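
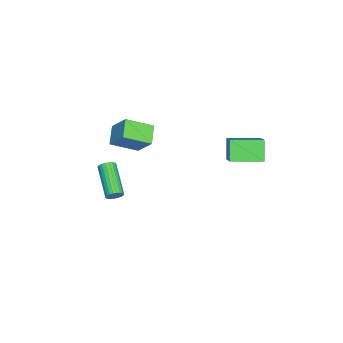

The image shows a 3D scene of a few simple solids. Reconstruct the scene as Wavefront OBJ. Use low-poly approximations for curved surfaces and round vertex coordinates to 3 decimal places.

v -3.829 1.692 2.231
v -2.276 2.219 3.478
v -4.399 3.596 2.138
v -2.847 4.123 3.385
v -2.953 1.897 1.055
v -1.401 2.424 2.302
v -3.524 3.801 0.962
v -1.971 4.328 2.209
v 3.631 -2.98 2.438
v 3.958 -3.169 2.81
v 2.255 -4.09 3.834
v 1.929 -3.9 3.462
v 3.907 -2.986 2.89
v 2.205 -3.906 3.915
v 3.814 -2.801 2.902
v 2.112 -3.722 3.927
v 3.694 -2.644 2.843
v 1.991 -3.565 3.868
v 3.563 -2.538 2.722
v 1.861 -3.459 3.747
v 3.444 -2.499 2.558
v 1.741 -3.42 3.583
v 3.352 -2.533 2.376
v 1.65 -3.454 3.401
v 3.304 -2.635 2.203
v 1.601 -3.556 3.228
v 3.305 -2.79 2.066
v 1.602 -3.711 3.09
v 3.355 -2.974 1.985
v 1.653 -3.894 3.01
v 3.448 -3.158 1.973
v 1.746 -4.079 2.998
v 3.569 -3.315 2.032
v 1.866 -4.236 3.057
v 3.699 -3.421 2.153
v 1.997 -4.342 3.178
v 3.819 -3.46 2.317
v 2.116 -4.381 3.342
v 3.91 -3.426 2.499
v 2.208 -4.347 3.524
v 3.959 -3.324 2.672
v 2.256 -4.245 3.697
v -3.758 -5.224 1.94
v -3.19 -4.228 3.275
v -4.44 -3.685 1.081
v -3.872 -2.688 2.415
v -2.568 -5.052 1.305
v -2 -4.055 2.639
v -3.25 -3.512 0.445
v -2.682 -2.516 1.78
f 2 4 1
f 5 2 1
f 1 4 3
f 3 5 1
f 2 8 4
f 6 2 5
f 6 8 2
f 4 8 3
f 7 5 3
f 3 8 7
f 7 6 5
f 8 6 7
f 10 9 13
f 10 13 11
f 11 13 14
f 11 14 12
f 13 9 15
f 13 15 14
f 14 15 16
f 14 16 12
f 15 9 17
f 15 17 16
f 16 17 18
f 16 18 12
f 17 9 19
f 17 19 18
f 18 19 20
f 18 20 12
f 19 9 21
f 19 21 20
f 20 21 22
f 20 22 12
f 21 9 23
f 21 23 22
f 22 23 24
f 22 24 12
f 23 9 25
f 23 25 24
f 24 25 26
f 24 26 12
f 25 9 27
f 25 27 26
f 26 27 28
f 26 28 12
f 27 9 29
f 27 29 28
f 28 29 30
f 28 30 12
f 29 9 31
f 29 31 30
f 30 31 32
f 30 32 12
f 31 9 33
f 31 33 32
f 32 33 34
f 32 34 12
f 33 9 35
f 33 35 34
f 34 35 36
f 34 36 12
f 35 9 37
f 35 37 36
f 36 37 38
f 36 38 12
f 37 9 39
f 37 39 38
f 38 39 40
f 38 40 12
f 39 9 41
f 39 41 40
f 40 41 42
f 40 42 12
f 41 9 10
f 41 10 42
f 42 10 11
f 42 11 12
f 44 46 43
f 47 44 43
f 43 46 45
f 45 47 43
f 44 50 46
f 48 44 47
f 48 50 44
f 46 50 45
f 49 47 45
f 45 50 49
f 49 48 47
f 50 48 49



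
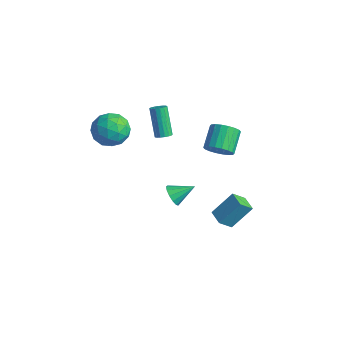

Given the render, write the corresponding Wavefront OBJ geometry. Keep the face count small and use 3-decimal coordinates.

v 0.23 -0.748 -2.219
v 0.801 -0.773 -2.75
v 0.93 0.408 -1.521
v 0.498 -0.495 -2.906
v 0.111 -0.298 -2.844
v -0.239 -0.243 -2.584
v -0.44 -0.349 -2.207
v -0.428 -0.581 -1.834
v -0.207 -0.866 -1.584
v 0.153 -1.114 -1.534
v 0.537 -1.245 -1.702
v 0.824 -1.219 -2.034
v 0.922 -1.042 -2.425
v 1.567 1.199 -4.09
v 2.026 2.438 -2.683
v 1.773 2.037 -4.895
v 2.232 3.276 -3.488
v 2.608 0.884 -4.152
v 3.067 2.123 -2.745
v 2.814 1.722 -4.957
v 3.273 2.961 -3.55
v -1.616 0.116 1.714
v -1.214 -0.098 2.005
v -2.242 0.35 3.756
v -2.644 0.564 3.466
v -1.147 0.151 1.98
v -2.175 0.599 3.732
v -1.188 0.391 1.895
v -2.216 0.839 3.647
v -1.327 0.569 1.768
v -2.355 1.017 3.52
v -1.532 0.643 1.629
v -2.56 1.091 3.381
v -1.756 0.596 1.509
v -2.784 1.044 3.261
v -1.948 0.439 1.437
v -2.976 0.887 3.188
v -2.064 0.208 1.427
v -3.092 0.656 3.179
v -2.078 -0.044 1.484
v -3.106 0.404 3.236
v -1.985 -0.259 1.593
v -3.013 0.189 3.345
v -1.808 -0.388 1.73
v -2.836 0.06 3.482
v -1.587 -0.402 1.863
v -2.615 0.046 3.615
v -1.373 -0.297 1.962
v -2.401 0.151 3.714
v 0.992 2.198 0.882
v 1.53 1.953 1.613
v 0.786 3.118 2.55
v 0.248 3.362 1.818
v 1.758 2.25 1.425
v 1.013 3.415 2.361
v 1.833 2.536 1.129
v 1.089 3.701 2.066
v 1.743 2.755 0.784
v 0.998 3.92 1.721
v 1.503 2.864 0.459
v 0.759 4.029 1.396
v 1.162 2.84 0.217
v 0.418 4.005 1.154
v 0.788 2.69 0.107
v 0.044 3.855 1.044
v 0.454 2.442 0.15
v -0.29 3.607 1.087
v 0.227 2.145 0.339
v -0.518 3.31 1.275
v 0.151 1.859 0.634
v -0.593 3.024 1.571
v 0.242 1.64 0.979
v -0.503 2.805 1.916
v 0.481 1.531 1.304
v -0.263 2.696 2.241
v 0.822 1.555 1.546
v 0.078 2.72 2.483
v 1.196 1.705 1.656
v 0.452 2.87 2.593
v -1.726 -2.96 2.825
v -1.162 -3.639 3.696
v -3.418 -2.981 3.904
v -2.854 -3.66 4.775
v -2.525 -2.477 4.602
v -1.479 -2.464 3.935
v -3.101 -4.156 3.665
v -2.055 -4.143 2.998
v -2.012 -4.379 4.216
v -1.656 -3.341 4.795
v -2.924 -3.279 2.805
v -2.568 -2.241 3.384
v -1.295 -3.298 3.166
v -3.285 -3.322 4.434
v -3.091 -2.627 4.332
v -2.76 -3.026 4.844
v -1.481 -2.607 3.306
v -1.15 -3.006 3.818
v -1.951 -2.323 4.35
v -3.43 -3.614 3.782
v -3.099 -4.013 4.294
v -1.82 -3.594 2.756
v -1.489 -3.993 3.268
v -2.629 -4.297 3.25
v -1.463 -4.132 3.984
v -2.458 -4.144 4.618
v -2.603 -4.436 3.965
v -1.988 -4.428 3.573
v -1.254 -3.522 4.324
v -2.249 -3.534 4.958
v -2.055 -2.838 4.856
v -1.44 -2.831 4.464
v -1.754 -3.956 4.629
v -2.331 -3.086 2.642
v -3.326 -3.098 3.276
v -3.14 -3.789 3.136
v -2.525 -3.782 2.744
v -2.122 -2.476 2.982
v -3.117 -2.488 3.616
v -2.592 -2.192 4.027
v -1.977 -2.184 3.635
v -2.826 -2.664 2.971
f 2 1 4
f 2 4 3
f 4 1 5
f 4 5 3
f 5 1 6
f 5 6 3
f 6 1 7
f 6 7 3
f 7 1 8
f 7 8 3
f 8 1 9
f 8 9 3
f 9 1 10
f 9 10 3
f 10 1 11
f 10 11 3
f 11 1 12
f 11 12 3
f 12 1 13
f 12 13 3
f 13 1 2
f 13 2 3
f 15 17 14
f 18 15 14
f 14 17 16
f 16 18 14
f 15 21 17
f 19 15 18
f 19 21 15
f 17 21 16
f 20 18 16
f 16 21 20
f 20 19 18
f 21 19 20
f 23 22 26
f 23 26 24
f 24 26 27
f 24 27 25
f 26 22 28
f 26 28 27
f 27 28 29
f 27 29 25
f 28 22 30
f 28 30 29
f 29 30 31
f 29 31 25
f 30 22 32
f 30 32 31
f 31 32 33
f 31 33 25
f 32 22 34
f 32 34 33
f 33 34 35
f 33 35 25
f 34 22 36
f 34 36 35
f 35 36 37
f 35 37 25
f 36 22 38
f 36 38 37
f 37 38 39
f 37 39 25
f 38 22 40
f 38 40 39
f 39 40 41
f 39 41 25
f 40 22 42
f 40 42 41
f 41 42 43
f 41 43 25
f 42 22 44
f 42 44 43
f 43 44 45
f 43 45 25
f 44 22 46
f 44 46 45
f 45 46 47
f 45 47 25
f 46 22 48
f 46 48 47
f 47 48 49
f 47 49 25
f 48 22 23
f 48 23 49
f 49 23 24
f 49 24 25
f 51 50 54
f 51 54 52
f 52 54 55
f 52 55 53
f 54 50 56
f 54 56 55
f 55 56 57
f 55 57 53
f 56 50 58
f 56 58 57
f 57 58 59
f 57 59 53
f 58 50 60
f 58 60 59
f 59 60 61
f 59 61 53
f 60 50 62
f 60 62 61
f 61 62 63
f 61 63 53
f 62 50 64
f 62 64 63
f 63 64 65
f 63 65 53
f 64 50 66
f 64 66 65
f 65 66 67
f 65 67 53
f 66 50 68
f 66 68 67
f 67 68 69
f 67 69 53
f 68 50 70
f 68 70 69
f 69 70 71
f 69 71 53
f 70 50 72
f 70 72 71
f 71 72 73
f 71 73 53
f 72 50 74
f 72 74 73
f 73 74 75
f 73 75 53
f 74 50 76
f 74 76 75
f 75 76 77
f 75 77 53
f 76 50 78
f 76 78 77
f 77 78 79
f 77 79 53
f 78 50 51
f 78 51 79
f 79 51 52
f 79 52 53
f 80 117 96
f 117 91 120
f 96 120 85
f 117 120 96
f 80 96 92
f 96 85 97
f 92 97 81
f 96 97 92
f 80 92 101
f 92 81 102
f 101 102 87
f 92 102 101
f 80 101 113
f 101 87 116
f 113 116 90
f 101 116 113
f 80 113 117
f 113 90 121
f 117 121 91
f 113 121 117
f 81 97 108
f 97 85 111
f 108 111 89
f 97 111 108
f 85 120 98
f 120 91 119
f 98 119 84
f 120 119 98
f 91 121 118
f 121 90 114
f 118 114 82
f 121 114 118
f 90 116 115
f 116 87 103
f 115 103 86
f 116 103 115
f 87 102 107
f 102 81 104
f 107 104 88
f 102 104 107
f 83 109 95
f 109 89 110
f 95 110 84
f 109 110 95
f 83 95 93
f 95 84 94
f 93 94 82
f 95 94 93
f 83 93 100
f 93 82 99
f 100 99 86
f 93 99 100
f 83 100 105
f 100 86 106
f 105 106 88
f 100 106 105
f 83 105 109
f 105 88 112
f 109 112 89
f 105 112 109
f 84 110 98
f 110 89 111
f 98 111 85
f 110 111 98
f 82 94 118
f 94 84 119
f 118 119 91
f 94 119 118
f 86 99 115
f 99 82 114
f 115 114 90
f 99 114 115
f 88 106 107
f 106 86 103
f 107 103 87
f 106 103 107
f 89 112 108
f 112 88 104
f 108 104 81
f 112 104 108



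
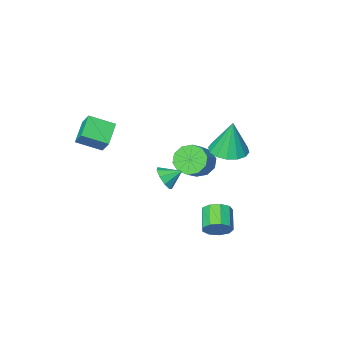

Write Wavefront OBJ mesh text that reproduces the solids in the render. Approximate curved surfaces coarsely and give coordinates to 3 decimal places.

v 0.489 3.643 -1.634
v 1.013 3.732 -0.997
v 0.355 2.665 -0.308
v -0.169 2.577 -0.946
v 0.557 4.062 -0.921
v -0.101 2.995 -0.232
v 0.069 4.196 -1.179
v -0.588 3.129 -0.49
v -0.222 4.071 -1.65
v -0.88 3.005 -0.961
v -0.181 3.746 -2.114
v -0.838 2.68 -1.425
v 0.174 3.373 -2.353
v -0.484 2.307 -1.664
v 0.676 3.127 -2.256
v 0.018 2.06 -1.567
v 1.09 3.122 -1.868
v 0.433 2.055 -1.18
v 1.223 3.361 -1.371
v 0.566 2.294 -0.682
v 0.163 -2.165 -1.045
v 0.695 -1.796 -0.51
v -0.703 -1.715 -0.495
v 0.592 -1.448 -0.956
v 0.288 -1.436 -1.443
v -0.074 -1.764 -1.745
v -0.326 -2.28 -1.719
v -0.349 -2.742 -1.378
v -0.132 -2.934 -0.881
v 0.222 -2.766 -0.461
v 0.549 -2.316 -0.315
v -2.851 -3.348 -1.374
v -2.136 -3.486 -2.117
v -1.135 -2.869 -1.269
v -1.849 -2.732 -0.526
v -2.411 -2.912 -2.21
v -1.41 -2.296 -1.361
v -2.854 -2.505 -1.983
v -1.853 -1.889 -1.135
v -3.295 -2.42 -1.524
v -2.294 -1.804 -0.675
v -3.567 -2.69 -1.007
v -2.566 -2.073 -0.159
v -3.565 -3.211 -0.631
v -2.564 -2.594 0.217
v -3.29 -3.784 -0.539
v -2.289 -3.168 0.31
v -2.847 -4.191 -0.765
v -1.846 -3.575 0.083
v -2.406 -4.276 -1.225
v -1.405 -3.66 -0.376
v -2.134 -4.007 -1.741
v -1.133 -3.39 -0.893
v -1.846 1.101 2.347
v -0.762 0.929 2.41
v -1.934 1.339 4.513
v -0.818 1.492 2.346
v -1.15 1.95 2.282
v -1.669 2.181 2.236
v -2.235 2.122 2.219
v -2.697 1.789 2.237
v -2.931 1.272 2.285
v -2.874 0.71 2.349
v -2.542 0.251 2.413
v -2.024 0.021 2.459
v -1.458 0.08 2.476
v -0.996 0.412 2.458
v 3.525 -2.993 1.899
v 2.524 -3.945 2.645
v 3.512 -2.312 2.75
v 2.511 -3.264 3.496
v 4.749 -3.776 2.544
v 3.748 -4.728 3.29
v 4.736 -3.095 3.395
v 3.735 -4.047 4.141
f 2 1 5
f 2 5 3
f 3 5 6
f 3 6 4
f 5 1 7
f 5 7 6
f 6 7 8
f 6 8 4
f 7 1 9
f 7 9 8
f 8 9 10
f 8 10 4
f 9 1 11
f 9 11 10
f 10 11 12
f 10 12 4
f 11 1 13
f 11 13 12
f 12 13 14
f 12 14 4
f 13 1 15
f 13 15 14
f 14 15 16
f 14 16 4
f 15 1 17
f 15 17 16
f 16 17 18
f 16 18 4
f 17 1 19
f 17 19 18
f 18 19 20
f 18 20 4
f 19 1 2
f 19 2 20
f 20 2 3
f 20 3 4
f 22 21 24
f 22 24 23
f 24 21 25
f 24 25 23
f 25 21 26
f 25 26 23
f 26 21 27
f 26 27 23
f 27 21 28
f 27 28 23
f 28 21 29
f 28 29 23
f 29 21 30
f 29 30 23
f 30 21 31
f 30 31 23
f 31 21 22
f 31 22 23
f 33 32 36
f 33 36 34
f 34 36 37
f 34 37 35
f 36 32 38
f 36 38 37
f 37 38 39
f 37 39 35
f 38 32 40
f 38 40 39
f 39 40 41
f 39 41 35
f 40 32 42
f 40 42 41
f 41 42 43
f 41 43 35
f 42 32 44
f 42 44 43
f 43 44 45
f 43 45 35
f 44 32 46
f 44 46 45
f 45 46 47
f 45 47 35
f 46 32 48
f 46 48 47
f 47 48 49
f 47 49 35
f 48 32 50
f 48 50 49
f 49 50 51
f 49 51 35
f 50 32 52
f 50 52 51
f 51 52 53
f 51 53 35
f 52 32 33
f 52 33 53
f 53 33 34
f 53 34 35
f 55 54 57
f 55 57 56
f 57 54 58
f 57 58 56
f 58 54 59
f 58 59 56
f 59 54 60
f 59 60 56
f 60 54 61
f 60 61 56
f 61 54 62
f 61 62 56
f 62 54 63
f 62 63 56
f 63 54 64
f 63 64 56
f 64 54 65
f 64 65 56
f 65 54 66
f 65 66 56
f 66 54 67
f 66 67 56
f 67 54 55
f 67 55 56
f 69 71 68
f 72 69 68
f 68 71 70
f 70 72 68
f 69 75 71
f 73 69 72
f 73 75 69
f 71 75 70
f 74 72 70
f 70 75 74
f 74 73 72
f 75 73 74



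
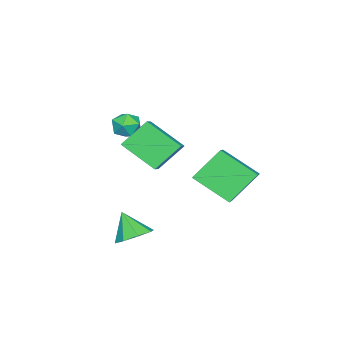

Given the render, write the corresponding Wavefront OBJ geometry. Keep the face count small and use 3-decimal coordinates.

v -3.99 0.876 -0.171
v -3.845 -0.935 0.96
v -2.692 1.445 0.574
v -2.547 -0.367 1.704
v -2.833 0.087 -1.584
v -2.688 -1.725 -0.454
v -1.535 0.655 -0.84
v -1.39 -1.156 0.291
v -0.043 -2.963 3.424
v 0.358 -2.802 4.059
v 0.282 -4.158 3.521
v 0.683 -3.997 4.156
v -0.084 -3.958 4.166
v -0.285 -3.22 4.106
v 0.925 -3.74 3.474
v 0.724 -3.002 3.414
v 0.956 -3.283 4.09
v 0.332 -3.418 4.517
v 0.308 -3.542 3.063
v -0.316 -3.677 3.49
v 0.64 -0.389 3.484
v 0.671 -2.032 4.553
v 1.545 -0.036 4.001
v 1.576 -1.679 5.069
v 1.584 -1.121 2.331
v 1.615 -2.764 3.399
v 2.489 -0.768 2.847
v 2.52 -2.411 3.916
v 2.446 -1.833 -1.685
v 3.161 -2.376 -1.887
v 2.174 -2.627 -0.515
v 3.342 -1.834 -1.477
v 2.999 -1.291 -1.188
v 2.332 -1.065 -1.19
v 1.732 -1.29 -1.482
v 1.55 -1.832 -1.893
v 1.893 -2.375 -2.182
v 2.56 -2.6 -2.179
f 2 4 1
f 5 2 1
f 1 4 3
f 3 5 1
f 2 8 4
f 6 2 5
f 6 8 2
f 4 8 3
f 7 5 3
f 3 8 7
f 7 6 5
f 8 6 7
f 9 20 14
f 9 14 10
f 9 10 16
f 9 16 19
f 9 19 20
f 10 14 18
f 14 20 13
f 20 19 11
f 19 16 15
f 16 10 17
f 12 18 13
f 12 13 11
f 12 11 15
f 12 15 17
f 12 17 18
f 13 18 14
f 11 13 20
f 15 11 19
f 17 15 16
f 18 17 10
f 22 24 21
f 25 22 21
f 21 24 23
f 23 25 21
f 22 28 24
f 26 22 25
f 26 28 22
f 24 28 23
f 27 25 23
f 23 28 27
f 27 26 25
f 28 26 27
f 30 29 32
f 30 32 31
f 32 29 33
f 32 33 31
f 33 29 34
f 33 34 31
f 34 29 35
f 34 35 31
f 35 29 36
f 35 36 31
f 36 29 37
f 36 37 31
f 37 29 38
f 37 38 31
f 38 29 30
f 38 30 31



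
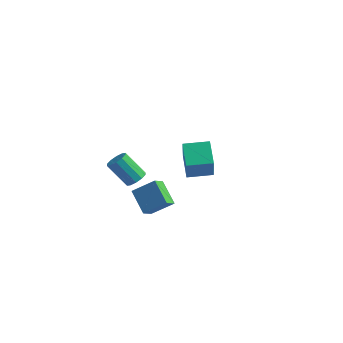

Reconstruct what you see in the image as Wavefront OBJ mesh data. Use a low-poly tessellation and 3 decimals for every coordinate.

v -2.563 -3.793 -1.296
v -1.458 -3.154 -0.4
v -2.581 -2.953 -1.874
v -1.476 -2.313 -0.977
v -1.384 -4.447 -2.283
v -0.279 -3.807 -1.386
v -1.402 -3.606 -2.86
v -0.297 -2.967 -1.964
v -4.134 4.103 -3.621
v -3.635 3.25 -1.894
v -2.86 5.081 -3.506
v -2.361 4.227 -1.779
v -3.159 2.933 -4.481
v -2.66 2.079 -2.754
v -1.885 3.91 -4.366
v -1.386 3.057 -2.639
v -2.569 -3.305 -0.604
v -2.222 -3.845 -0.413
v -3.364 -4.094 0.956
v -3.711 -3.555 0.764
v -2.062 -3.516 -0.22
v -3.204 -3.765 1.149
v -2.096 -3.105 -0.174
v -3.238 -3.354 1.195
v -2.311 -2.772 -0.292
v -3.453 -3.021 1.077
v -2.624 -2.642 -0.53
v -3.766 -2.891 0.839
v -2.916 -2.766 -0.796
v -4.058 -3.015 0.573
v -3.076 -3.095 -0.989
v -4.218 -3.344 0.38
v -3.042 -3.506 -1.035
v -4.184 -3.755 0.334
v -2.827 -3.839 -0.917
v -3.969 -4.088 0.452
v -2.514 -3.969 -0.679
v -3.656 -4.218 0.69
f 2 4 1
f 5 2 1
f 1 4 3
f 3 5 1
f 2 8 4
f 6 2 5
f 6 8 2
f 4 8 3
f 7 5 3
f 3 8 7
f 7 6 5
f 8 6 7
f 10 12 9
f 13 10 9
f 9 12 11
f 11 13 9
f 10 16 12
f 14 10 13
f 14 16 10
f 12 16 11
f 15 13 11
f 11 16 15
f 15 14 13
f 16 14 15
f 18 17 21
f 18 21 19
f 19 21 22
f 19 22 20
f 21 17 23
f 21 23 22
f 22 23 24
f 22 24 20
f 23 17 25
f 23 25 24
f 24 25 26
f 24 26 20
f 25 17 27
f 25 27 26
f 26 27 28
f 26 28 20
f 27 17 29
f 27 29 28
f 28 29 30
f 28 30 20
f 29 17 31
f 29 31 30
f 30 31 32
f 30 32 20
f 31 17 33
f 31 33 32
f 32 33 34
f 32 34 20
f 33 17 35
f 33 35 34
f 34 35 36
f 34 36 20
f 35 17 37
f 35 37 36
f 36 37 38
f 36 38 20
f 37 17 18
f 37 18 38
f 38 18 19
f 38 19 20



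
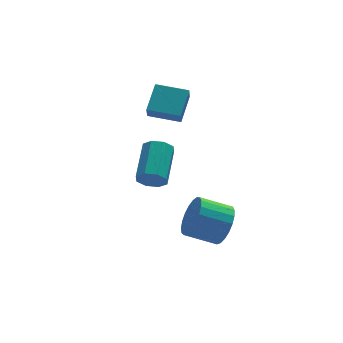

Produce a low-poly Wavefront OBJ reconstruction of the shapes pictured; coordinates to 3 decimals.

v -1.519 -0.105 -0.298
v -1.162 0.015 -0.924
v -0.305 1.624 -0.127
v -0.661 1.505 0.498
v -1.658 0.271 -0.908
v -0.801 1.881 -0.112
v -2.072 0.307 -0.536
v -1.215 1.917 0.261
v -2.162 0.102 -0.024
v -1.305 1.712 0.773
v -1.875 -0.224 0.327
v -1.018 1.385 1.124
v -1.379 -0.481 0.312
v -0.522 1.129 1.108
v -0.965 -0.517 -0.061
v -0.108 1.093 0.736
v -0.875 -0.312 -0.573
v -0.018 1.298 0.224
v 1.313 -1.539 -2.971
v 1.824 -0.838 -2.379
v 0.458 -0.399 -1.718
v -0.053 -1.101 -2.309
v 1.728 -0.604 -2.735
v 0.361 -0.165 -2.074
v 1.559 -0.531 -3.131
v 0.193 -0.093 -2.47
v 1.348 -0.633 -3.5
v -0.018 -0.194 -2.839
v 1.131 -0.892 -3.777
v -0.235 -0.453 -3.116
v 0.946 -1.262 -3.914
v -0.421 -0.823 -3.253
v 0.824 -1.681 -3.889
v -0.543 -1.242 -3.228
v 0.786 -2.075 -3.704
v -0.58 -1.636 -3.043
v 0.84 -2.376 -3.393
v -0.526 -1.937 -2.732
v 0.976 -2.533 -3.009
v -0.391 -2.094 -2.348
v 1.17 -2.518 -2.618
v -0.197 -2.079 -1.957
v 1.388 -2.334 -2.288
v 0.022 -1.895 -1.627
v 1.594 -2.012 -2.076
v 0.228 -1.574 -1.415
v 1.751 -1.609 -2.019
v 0.385 -1.17 -1.358
v 1.833 -1.194 -2.126
v 0.466 -0.755 -1.465
v 0.503 1.838 1.699
v 0.328 1.41 2.424
v -0.795 2.649 1.865
v -0.97 2.221 2.59
v 1.27 2.899 2.51
v 1.095 2.471 3.235
v -0.028 3.71 2.676
v -0.203 3.282 3.401
f 2 1 5
f 2 5 3
f 3 5 6
f 3 6 4
f 5 1 7
f 5 7 6
f 6 7 8
f 6 8 4
f 7 1 9
f 7 9 8
f 8 9 10
f 8 10 4
f 9 1 11
f 9 11 10
f 10 11 12
f 10 12 4
f 11 1 13
f 11 13 12
f 12 13 14
f 12 14 4
f 13 1 15
f 13 15 14
f 14 15 16
f 14 16 4
f 15 1 17
f 15 17 16
f 16 17 18
f 16 18 4
f 17 1 2
f 17 2 18
f 18 2 3
f 18 3 4
f 20 19 23
f 20 23 21
f 21 23 24
f 21 24 22
f 23 19 25
f 23 25 24
f 24 25 26
f 24 26 22
f 25 19 27
f 25 27 26
f 26 27 28
f 26 28 22
f 27 19 29
f 27 29 28
f 28 29 30
f 28 30 22
f 29 19 31
f 29 31 30
f 30 31 32
f 30 32 22
f 31 19 33
f 31 33 32
f 32 33 34
f 32 34 22
f 33 19 35
f 33 35 34
f 34 35 36
f 34 36 22
f 35 19 37
f 35 37 36
f 36 37 38
f 36 38 22
f 37 19 39
f 37 39 38
f 38 39 40
f 38 40 22
f 39 19 41
f 39 41 40
f 40 41 42
f 40 42 22
f 41 19 43
f 41 43 42
f 42 43 44
f 42 44 22
f 43 19 45
f 43 45 44
f 44 45 46
f 44 46 22
f 45 19 47
f 45 47 46
f 46 47 48
f 46 48 22
f 47 19 49
f 47 49 48
f 48 49 50
f 48 50 22
f 49 19 20
f 49 20 50
f 50 20 21
f 50 21 22
f 52 54 51
f 55 52 51
f 51 54 53
f 53 55 51
f 52 58 54
f 56 52 55
f 56 58 52
f 54 58 53
f 57 55 53
f 53 58 57
f 57 56 55
f 58 56 57



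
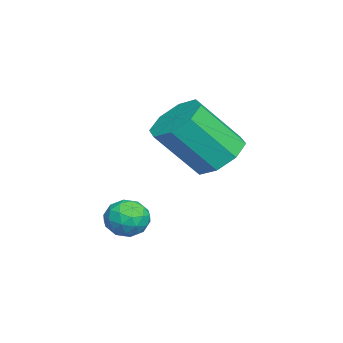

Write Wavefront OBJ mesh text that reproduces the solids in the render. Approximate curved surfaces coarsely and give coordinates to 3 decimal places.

v 0.133 -3.329 -0.267
v 0.754 -2.939 -0.331
v 0.706 -4.301 -0.649
v 1.327 -3.911 -0.713
v 1.051 -4.057 -0.047
v 0.697 -3.456 0.19
v 0.763 -3.784 -1.17
v 0.409 -3.183 -0.933
v 1.143 -3.22 -0.889
v 1.321 -3.388 -0.195
v 0.139 -3.852 -0.785
v 0.317 -4.02 -0.091
v 0.393 -3.049 -0.265
v 1.067 -4.191 -0.715
v 0.904 -4.277 -0.323
v 1.269 -4.047 -0.36
v 0.36 -3.353 0.041
v 0.725 -3.123 0.003
v 0.899 -3.78 0.17
v 0.735 -4.117 -0.983
v 1.1 -3.887 -1.021
v 0.191 -3.193 -0.62
v 0.556 -2.963 -0.657
v 0.561 -3.46 -1.15
v 0.987 -2.984 -0.631
v 1.323 -3.555 -0.856
v 0.992 -3.481 -1.124
v 0.784 -3.128 -0.985
v 1.091 -3.083 -0.223
v 1.428 -3.654 -0.448
v 1.266 -3.74 -0.056
v 1.058 -3.387 0.083
v 1.32 -3.248 -0.551
v 0.032 -3.586 -0.532
v 0.369 -4.157 -0.757
v 0.402 -3.853 -1.063
v 0.194 -3.5 -0.924
v 0.137 -3.685 -0.124
v 0.473 -4.256 -0.349
v 0.676 -4.112 0.005
v 0.468 -3.759 0.144
v 0.14 -3.992 -0.429
v -0.936 -1.109 1.537
v -0.169 -0.549 1.777
v 0.263 -1.83 3.384
v -0.504 -2.391 3.143
v -0.801 -0.333 2.119
v -0.369 -1.614 3.726
v -1.512 -0.572 2.12
v -1.08 -1.853 3.727
v -1.885 -1.126 1.779
v -1.453 -2.407 3.386
v -1.703 -1.67 1.296
v -1.271 -2.951 2.903
v -1.071 -1.886 0.954
v -0.639 -3.167 2.561
v -0.36 -1.647 0.953
v 0.072 -2.928 2.56
v 0.013 -1.093 1.294
v 0.445 -2.374 2.901
f 1 38 17
f 38 12 41
f 17 41 6
f 38 41 17
f 1 17 13
f 17 6 18
f 13 18 2
f 17 18 13
f 1 13 22
f 13 2 23
f 22 23 8
f 13 23 22
f 1 22 34
f 22 8 37
f 34 37 11
f 22 37 34
f 1 34 38
f 34 11 42
f 38 42 12
f 34 42 38
f 2 18 29
f 18 6 32
f 29 32 10
f 18 32 29
f 6 41 19
f 41 12 40
f 19 40 5
f 41 40 19
f 12 42 39
f 42 11 35
f 39 35 3
f 42 35 39
f 11 37 36
f 37 8 24
f 36 24 7
f 37 24 36
f 8 23 28
f 23 2 25
f 28 25 9
f 23 25 28
f 4 30 16
f 30 10 31
f 16 31 5
f 30 31 16
f 4 16 14
f 16 5 15
f 14 15 3
f 16 15 14
f 4 14 21
f 14 3 20
f 21 20 7
f 14 20 21
f 4 21 26
f 21 7 27
f 26 27 9
f 21 27 26
f 4 26 30
f 26 9 33
f 30 33 10
f 26 33 30
f 5 31 19
f 31 10 32
f 19 32 6
f 31 32 19
f 3 15 39
f 15 5 40
f 39 40 12
f 15 40 39
f 7 20 36
f 20 3 35
f 36 35 11
f 20 35 36
f 9 27 28
f 27 7 24
f 28 24 8
f 27 24 28
f 10 33 29
f 33 9 25
f 29 25 2
f 33 25 29
f 44 43 47
f 44 47 45
f 45 47 48
f 45 48 46
f 47 43 49
f 47 49 48
f 48 49 50
f 48 50 46
f 49 43 51
f 49 51 50
f 50 51 52
f 50 52 46
f 51 43 53
f 51 53 52
f 52 53 54
f 52 54 46
f 53 43 55
f 53 55 54
f 54 55 56
f 54 56 46
f 55 43 57
f 55 57 56
f 56 57 58
f 56 58 46
f 57 43 59
f 57 59 58
f 58 59 60
f 58 60 46
f 59 43 44
f 59 44 60
f 60 44 45
f 60 45 46



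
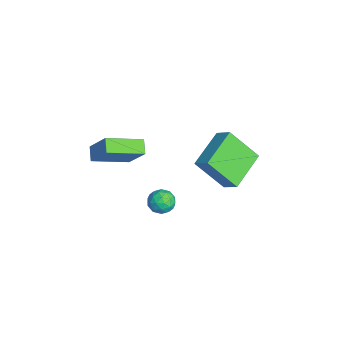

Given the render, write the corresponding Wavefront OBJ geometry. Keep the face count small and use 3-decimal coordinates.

v 3.45 -1.212 -0.953
v 4.145 -1.304 -0.892
v 3.275 -2.256 -0.528
v 3.97 -2.348 -0.467
v 3.638 -1.885 -0.052
v 3.746 -1.24 -0.314
v 3.674 -2.32 -1.106
v 3.782 -1.675 -1.368
v 4.284 -1.988 -0.986
v 4.262 -1.72 -0.335
v 3.158 -1.84 -1.085
v 3.136 -1.572 -0.434
v 3.813 -1.167 -0.959
v 3.607 -2.393 -0.461
v 3.412 -2.122 -0.217
v 3.821 -2.175 -0.181
v 3.578 -1.129 -0.62
v 3.987 -1.183 -0.584
v 3.689 -1.525 -0.091
v 3.433 -2.377 -0.836
v 3.842 -2.431 -0.8
v 3.599 -1.385 -1.239
v 4.008 -1.438 -1.203
v 3.731 -2.035 -1.329
v 4.303 -1.623 -0.979
v 4.2 -2.236 -0.729
v 4.026 -2.22 -1.105
v 4.089 -1.841 -1.259
v 4.29 -1.465 -0.596
v 4.188 -2.078 -0.347
v 3.992 -1.807 -0.103
v 4.056 -1.428 -0.257
v 4.372 -1.867 -0.652
v 3.232 -1.482 -1.073
v 3.13 -2.095 -0.824
v 3.364 -2.132 -1.163
v 3.428 -1.753 -1.317
v 3.22 -1.324 -0.691
v 3.117 -1.937 -0.441
v 3.331 -1.719 -0.161
v 3.394 -1.34 -0.315
v 3.048 -1.693 -0.768
v 2.134 -4.793 1.285
v 1.45 -4.753 1.718
v 1.847 -2.999 0.664
v 1.163 -2.958 1.097
v 3.057 -4.162 2.683
v 2.373 -4.121 3.116
v 2.77 -2.367 2.062
v 2.086 -2.327 2.495
v 2.189 2.408 0.609
v 1.755 1.108 2.161
v 2.842 2.889 1.194
v 2.408 1.589 2.746
v 3.732 1.111 -0.046
v 3.298 -0.189 1.506
v 4.385 1.592 0.539
v 3.951 0.292 2.091
f 1 38 17
f 38 12 41
f 17 41 6
f 38 41 17
f 1 17 13
f 17 6 18
f 13 18 2
f 17 18 13
f 1 13 22
f 13 2 23
f 22 23 8
f 13 23 22
f 1 22 34
f 22 8 37
f 34 37 11
f 22 37 34
f 1 34 38
f 34 11 42
f 38 42 12
f 34 42 38
f 2 18 29
f 18 6 32
f 29 32 10
f 18 32 29
f 6 41 19
f 41 12 40
f 19 40 5
f 41 40 19
f 12 42 39
f 42 11 35
f 39 35 3
f 42 35 39
f 11 37 36
f 37 8 24
f 36 24 7
f 37 24 36
f 8 23 28
f 23 2 25
f 28 25 9
f 23 25 28
f 4 30 16
f 30 10 31
f 16 31 5
f 30 31 16
f 4 16 14
f 16 5 15
f 14 15 3
f 16 15 14
f 4 14 21
f 14 3 20
f 21 20 7
f 14 20 21
f 4 21 26
f 21 7 27
f 26 27 9
f 21 27 26
f 4 26 30
f 26 9 33
f 30 33 10
f 26 33 30
f 5 31 19
f 31 10 32
f 19 32 6
f 31 32 19
f 3 15 39
f 15 5 40
f 39 40 12
f 15 40 39
f 7 20 36
f 20 3 35
f 36 35 11
f 20 35 36
f 9 27 28
f 27 7 24
f 28 24 8
f 27 24 28
f 10 33 29
f 33 9 25
f 29 25 2
f 33 25 29
f 44 46 43
f 47 44 43
f 43 46 45
f 45 47 43
f 44 50 46
f 48 44 47
f 48 50 44
f 46 50 45
f 49 47 45
f 45 50 49
f 49 48 47
f 50 48 49
f 52 54 51
f 55 52 51
f 51 54 53
f 53 55 51
f 52 58 54
f 56 52 55
f 56 58 52
f 54 58 53
f 57 55 53
f 53 58 57
f 57 56 55
f 58 56 57



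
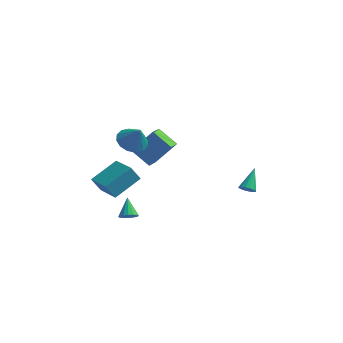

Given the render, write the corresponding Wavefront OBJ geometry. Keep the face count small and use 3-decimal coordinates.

v -3.668 -1.56 -2.545
v -4.223 -1.617 -1.621
v -4.902 -0.156 -3.199
v -5.457 -0.213 -2.274
v -2.483 -0.147 -1.746
v -3.038 -0.204 -0.821
v -3.717 1.257 -2.399
v -4.272 1.2 -1.475
v -3.791 2.985 -1.816
v -2.579 3.572 -0.35
v -3.67 4.149 -2.382
v -2.458 4.736 -0.917
v -2.562 2.464 -2.623
v -1.35 3.051 -1.158
v -2.441 3.628 -3.19
v -1.229 4.215 -1.724
v -2.561 -2.919 -2.945
v -2.208 -3.163 -2.54
v -2.859 -1.941 -2.095
v -2.028 -2.972 -2.697
v -1.992 -2.767 -2.92
v -2.107 -2.603 -3.15
v -2.345 -2.524 -3.325
v -2.64 -2.55 -3.398
v -2.914 -2.676 -3.35
v -3.094 -2.866 -3.193
v -3.131 -3.072 -2.969
v -3.015 -3.236 -2.739
v -2.777 -3.315 -2.565
v -2.482 -3.289 -2.492
v -3.429 1.805 0.052
v -2.902 2.666 0.01
v -2.851 1.515 1.328
v -3.352 2.794 0.243
v -3.823 2.657 0.424
v -4.188 2.292 0.506
v -4.35 1.796 0.467
v -4.264 1.303 0.316
v -3.955 0.944 0.095
v -3.505 0.816 -0.138
v -3.034 0.953 -0.32
v -2.669 1.318 -0.402
v -2.508 1.814 -0.363
v -2.593 2.307 -0.212
v 3.839 -0.092 -1.699
v 4.265 -0.333 -1.472
v 4.041 1.172 -0.741
v 4.37 -0.188 -1.686
v 4.333 -0.016 -1.904
v 4.163 0.134 -2.067
v 3.906 0.224 -2.131
v 3.632 0.229 -2.08
v 3.412 0.148 -1.927
v 3.307 0.003 -1.713
v 3.345 -0.168 -1.495
v 3.515 -0.319 -1.332
v 3.771 -0.409 -1.267
v 4.046 -0.414 -1.318
f 2 4 1
f 5 2 1
f 1 4 3
f 3 5 1
f 2 8 4
f 6 2 5
f 6 8 2
f 4 8 3
f 7 5 3
f 3 8 7
f 7 6 5
f 8 6 7
f 10 12 9
f 13 10 9
f 9 12 11
f 11 13 9
f 10 16 12
f 14 10 13
f 14 16 10
f 12 16 11
f 15 13 11
f 11 16 15
f 15 14 13
f 16 14 15
f 18 17 20
f 18 20 19
f 20 17 21
f 20 21 19
f 21 17 22
f 21 22 19
f 22 17 23
f 22 23 19
f 23 17 24
f 23 24 19
f 24 17 25
f 24 25 19
f 25 17 26
f 25 26 19
f 26 17 27
f 26 27 19
f 27 17 28
f 27 28 19
f 28 17 29
f 28 29 19
f 29 17 30
f 29 30 19
f 30 17 18
f 30 18 19
f 32 31 34
f 32 34 33
f 34 31 35
f 34 35 33
f 35 31 36
f 35 36 33
f 36 31 37
f 36 37 33
f 37 31 38
f 37 38 33
f 38 31 39
f 38 39 33
f 39 31 40
f 39 40 33
f 40 31 41
f 40 41 33
f 41 31 42
f 41 42 33
f 42 31 43
f 42 43 33
f 43 31 44
f 43 44 33
f 44 31 32
f 44 32 33
f 46 45 48
f 46 48 47
f 48 45 49
f 48 49 47
f 49 45 50
f 49 50 47
f 50 45 51
f 50 51 47
f 51 45 52
f 51 52 47
f 52 45 53
f 52 53 47
f 53 45 54
f 53 54 47
f 54 45 55
f 54 55 47
f 55 45 56
f 55 56 47
f 56 45 57
f 56 57 47
f 57 45 58
f 57 58 47
f 58 45 46
f 58 46 47



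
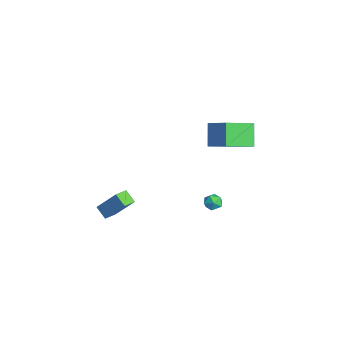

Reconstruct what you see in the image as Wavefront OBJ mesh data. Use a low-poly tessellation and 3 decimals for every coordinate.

v 2.535 2.569 -0.717
v 2.891 2.543 -1.274
v 1.929 1.757 -1.066
v 2.285 1.731 -1.623
v 2.557 1.55 -1.047
v 2.932 2.052 -0.832
v 1.888 2.248 -1.508
v 2.263 2.75 -1.293
v 2.491 2.344 -1.764
v 2.905 1.913 -1.479
v 1.915 2.387 -0.861
v 2.329 1.956 -0.576
v -0.78 4.463 3.215
v -0.309 2.558 4.016
v 0.591 5.193 4.145
v 1.061 3.287 4.946
v 0.259 4.173 1.914
v 0.729 2.267 2.715
v 1.629 4.902 2.844
v 2.1 2.997 3.645
v 1.132 -4.09 -0.909
v 1.904 -3.073 0.695
v 1.843 -3.743 -1.471
v 2.615 -2.726 0.134
v 1.665 -4.834 -0.694
v 2.437 -3.817 0.911
v 2.376 -4.487 -1.255
v 3.148 -3.47 0.349
f 1 12 6
f 1 6 2
f 1 2 8
f 1 8 11
f 1 11 12
f 2 6 10
f 6 12 5
f 12 11 3
f 11 8 7
f 8 2 9
f 4 10 5
f 4 5 3
f 4 3 7
f 4 7 9
f 4 9 10
f 5 10 6
f 3 5 12
f 7 3 11
f 9 7 8
f 10 9 2
f 14 16 13
f 17 14 13
f 13 16 15
f 15 17 13
f 14 20 16
f 18 14 17
f 18 20 14
f 16 20 15
f 19 17 15
f 15 20 19
f 19 18 17
f 20 18 19
f 22 24 21
f 25 22 21
f 21 24 23
f 23 25 21
f 22 28 24
f 26 22 25
f 26 28 22
f 24 28 23
f 27 25 23
f 23 28 27
f 27 26 25
f 28 26 27



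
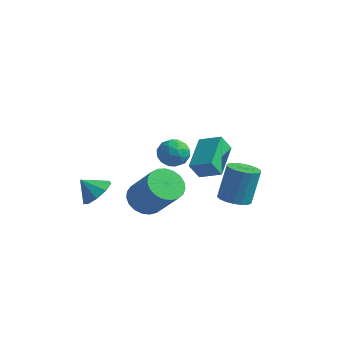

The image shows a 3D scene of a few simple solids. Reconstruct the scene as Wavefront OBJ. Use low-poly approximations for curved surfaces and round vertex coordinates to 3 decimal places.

v 0.972 2.567 -4.011
v 1.667 2.115 -3.876
v 1.743 2.781 -2.034
v 1.048 3.233 -2.169
v 1.803 2.441 -4
v 1.878 3.107 -2.158
v 1.773 2.792 -4.125
v 1.849 3.458 -2.283
v 1.585 3.099 -4.228
v 1.661 3.764 -2.386
v 1.276 3.3 -4.288
v 1.352 3.965 -2.446
v 0.906 3.355 -4.293
v 0.982 4.021 -2.451
v 0.55 3.255 -4.242
v 0.625 3.921 -2.4
v 0.277 3.019 -4.146
v 0.353 3.685 -2.304
v 0.142 2.693 -4.022
v 0.217 3.359 -2.18
v 0.171 2.342 -3.897
v 0.247 3.008 -2.055
v 0.359 2.036 -3.794
v 0.435 2.701 -1.952
v 0.668 1.835 -3.734
v 0.744 2.5 -1.892
v 1.038 1.779 -3.729
v 1.114 2.445 -1.887
v 1.395 1.879 -3.78
v 1.47 2.545 -1.938
v -3.57 -2.08 -2.746
v -3.04 -1.715 -2.103
v -4.31 -2.4 -1.954
v -3.445 -1.291 -2.31
v -3.91 -1.236 -2.721
v -4.215 -1.575 -3.144
v -4.219 -2.151 -3.38
v -3.919 -2.693 -3.32
v -3.456 -2.948 -2.991
v -3.047 -2.797 -2.548
v -2.882 -2.31 -2.197
v 2.643 -1.915 1.5
v 2.025 -0.216 2.116
v 1.597 -2.133 1.05
v 0.978 -0.434 1.666
v 2.922 -1.506 0.654
v 2.303 0.193 1.27
v 1.875 -1.724 0.204
v 1.257 -0.025 0.82
v -0.513 -2.529 -1.71
v 0.197 -2.633 -2.318
v 1.562 -2.895 -0.678
v 0.853 -2.791 -0.07
v 0.198 -2.247 -2.257
v 1.564 -2.509 -0.617
v 0.076 -1.91 -2.102
v 1.442 -2.172 -0.462
v -0.148 -1.68 -1.879
v 1.218 -1.941 -0.239
v -0.434 -1.596 -1.626
v 0.931 -1.858 0.013
v -0.735 -1.674 -1.389
v 0.631 -1.936 0.251
v -0.997 -1.9 -1.206
v 0.369 -2.161 0.433
v -1.175 -2.234 -1.111
v 0.191 -2.496 0.528
v -1.239 -2.62 -1.12
v 0.127 -2.882 0.52
v -1.177 -2.99 -1.23
v 0.189 -3.251 0.41
v -1.001 -3.28 -1.423
v 0.365 -3.542 0.216
v -0.74 -3.44 -1.666
v 0.626 -3.702 -0.027
v -0.44 -3.443 -1.917
v 0.926 -3.705 -0.277
v -0.152 -3.288 -2.131
v 1.214 -3.55 -0.492
v 0.073 -3.002 -2.273
v 1.439 -3.263 -0.634
v -1.355 0.269 0.221
v -0.695 0.72 -0.007
v -0.665 -0.86 -0.013
v -0.005 -0.409 -0.241
v -0.248 -0.417 0.553
v -0.675 0.281 0.698
v -0.685 -0.421 -0.718
v -1.112 0.277 -0.573
v -0.281 0.293 -0.587
v -0.011 0.295 0.198
v -1.349 -0.435 -0.218
v -1.079 -0.433 0.567
v -1.086 0.594 0.127
v -0.274 -0.734 -0.147
v -0.417 -0.738 0.319
v -0.03 -0.474 0.185
v -1.074 0.336 0.542
v -0.686 0.6 0.408
v -0.423 -0.068 0.737
v -0.674 -0.74 -0.428
v -0.286 -0.476 -0.562
v -1.33 0.334 -0.205
v -0.943 0.598 -0.339
v -0.937 -0.072 -0.757
v -0.455 0.608 -0.348
v -0.049 -0.056 -0.485
v -0.449 -0.063 -0.765
v -0.699 0.348 -0.68
v -0.296 0.609 0.114
v 0.11 -0.055 -0.023
v -0.033 -0.059 0.444
v -0.284 0.351 0.529
v -0.053 0.358 -0.227
v -1.47 -0.085 0.003
v -1.064 -0.749 -0.134
v -1.076 -0.491 -0.549
v -1.327 -0.081 -0.464
v -1.311 -0.084 0.465
v -0.905 -0.748 0.328
v -0.661 -0.488 0.66
v -0.911 -0.077 0.745
v -1.307 -0.498 0.207
f 2 1 5
f 2 5 3
f 3 5 6
f 3 6 4
f 5 1 7
f 5 7 6
f 6 7 8
f 6 8 4
f 7 1 9
f 7 9 8
f 8 9 10
f 8 10 4
f 9 1 11
f 9 11 10
f 10 11 12
f 10 12 4
f 11 1 13
f 11 13 12
f 12 13 14
f 12 14 4
f 13 1 15
f 13 15 14
f 14 15 16
f 14 16 4
f 15 1 17
f 15 17 16
f 16 17 18
f 16 18 4
f 17 1 19
f 17 19 18
f 18 19 20
f 18 20 4
f 19 1 21
f 19 21 20
f 20 21 22
f 20 22 4
f 21 1 23
f 21 23 22
f 22 23 24
f 22 24 4
f 23 1 25
f 23 25 24
f 24 25 26
f 24 26 4
f 25 1 27
f 25 27 26
f 26 27 28
f 26 28 4
f 27 1 29
f 27 29 28
f 28 29 30
f 28 30 4
f 29 1 2
f 29 2 30
f 30 2 3
f 30 3 4
f 32 31 34
f 32 34 33
f 34 31 35
f 34 35 33
f 35 31 36
f 35 36 33
f 36 31 37
f 36 37 33
f 37 31 38
f 37 38 33
f 38 31 39
f 38 39 33
f 39 31 40
f 39 40 33
f 40 31 41
f 40 41 33
f 41 31 32
f 41 32 33
f 43 45 42
f 46 43 42
f 42 45 44
f 44 46 42
f 43 49 45
f 47 43 46
f 47 49 43
f 45 49 44
f 48 46 44
f 44 49 48
f 48 47 46
f 49 47 48
f 51 50 54
f 51 54 52
f 52 54 55
f 52 55 53
f 54 50 56
f 54 56 55
f 55 56 57
f 55 57 53
f 56 50 58
f 56 58 57
f 57 58 59
f 57 59 53
f 58 50 60
f 58 60 59
f 59 60 61
f 59 61 53
f 60 50 62
f 60 62 61
f 61 62 63
f 61 63 53
f 62 50 64
f 62 64 63
f 63 64 65
f 63 65 53
f 64 50 66
f 64 66 65
f 65 66 67
f 65 67 53
f 66 50 68
f 66 68 67
f 67 68 69
f 67 69 53
f 68 50 70
f 68 70 69
f 69 70 71
f 69 71 53
f 70 50 72
f 70 72 71
f 71 72 73
f 71 73 53
f 72 50 74
f 72 74 73
f 73 74 75
f 73 75 53
f 74 50 76
f 74 76 75
f 75 76 77
f 75 77 53
f 76 50 78
f 76 78 77
f 77 78 79
f 77 79 53
f 78 50 80
f 78 80 79
f 79 80 81
f 79 81 53
f 80 50 51
f 80 51 81
f 81 51 52
f 81 52 53
f 82 119 98
f 119 93 122
f 98 122 87
f 119 122 98
f 82 98 94
f 98 87 99
f 94 99 83
f 98 99 94
f 82 94 103
f 94 83 104
f 103 104 89
f 94 104 103
f 82 103 115
f 103 89 118
f 115 118 92
f 103 118 115
f 82 115 119
f 115 92 123
f 119 123 93
f 115 123 119
f 83 99 110
f 99 87 113
f 110 113 91
f 99 113 110
f 87 122 100
f 122 93 121
f 100 121 86
f 122 121 100
f 93 123 120
f 123 92 116
f 120 116 84
f 123 116 120
f 92 118 117
f 118 89 105
f 117 105 88
f 118 105 117
f 89 104 109
f 104 83 106
f 109 106 90
f 104 106 109
f 85 111 97
f 111 91 112
f 97 112 86
f 111 112 97
f 85 97 95
f 97 86 96
f 95 96 84
f 97 96 95
f 85 95 102
f 95 84 101
f 102 101 88
f 95 101 102
f 85 102 107
f 102 88 108
f 107 108 90
f 102 108 107
f 85 107 111
f 107 90 114
f 111 114 91
f 107 114 111
f 86 112 100
f 112 91 113
f 100 113 87
f 112 113 100
f 84 96 120
f 96 86 121
f 120 121 93
f 96 121 120
f 88 101 117
f 101 84 116
f 117 116 92
f 101 116 117
f 90 108 109
f 108 88 105
f 109 105 89
f 108 105 109
f 91 114 110
f 114 90 106
f 110 106 83
f 114 106 110



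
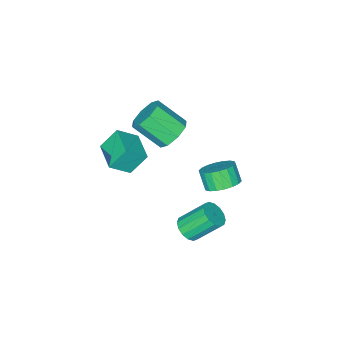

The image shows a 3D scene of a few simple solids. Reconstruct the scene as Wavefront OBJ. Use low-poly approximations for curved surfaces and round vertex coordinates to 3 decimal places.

v -2.424 -4.019 0.347
v -1.399 -4.518 1.244
v -1.63 -2.46 0.307
v -0.605 -2.959 1.203
v -1.615 -4.461 -0.823
v -0.59 -4.96 0.073
v -0.821 -2.902 -0.864
v 0.204 -3.401 0.033
v -2.701 1.952 0.563
v -1.889 2.303 0.962
v -2.067 1.68 1.875
v -2.879 1.328 1.477
v -2.19 2.583 1.094
v -2.368 1.96 2.007
v -2.593 2.738 1.121
v -2.77 2.114 2.034
v -3.016 2.737 1.038
v -3.194 2.113 1.951
v -3.377 2.58 0.861
v -3.555 1.957 1.774
v -3.605 2.299 0.625
v -3.782 1.676 1.538
v -3.653 1.949 0.376
v -3.831 1.326 1.29
v -3.513 1.6 0.165
v -3.691 0.977 1.078
v -3.212 1.32 0.033
v -3.39 0.697 0.946
v -2.81 1.166 0.006
v -2.987 0.542 0.919
v -2.386 1.167 0.089
v -2.564 0.543 1.002
v -2.025 1.323 0.266
v -2.203 0.7 1.179
v -1.798 1.604 0.502
v -1.975 0.981 1.415
v -1.749 1.954 0.75
v -1.927 1.331 1.664
v -3.463 -2.44 0.943
v -2.564 -2.469 0.42
v -1.879 -3.868 1.674
v -2.777 -3.84 2.197
v -2.556 -1.936 1.01
v -1.871 -3.335 2.265
v -3.079 -1.698 1.562
v -2.393 -3.097 2.816
v -3.827 -1.895 1.75
v -3.141 -3.294 3.004
v -4.361 -2.412 1.466
v -3.676 -3.811 2.72
v -4.369 -2.945 0.875
v -3.684 -4.344 2.13
v -3.847 -3.183 0.324
v -3.161 -4.582 1.578
v -3.099 -2.986 0.136
v -2.413 -4.385 1.39
v -0.208 1.984 -1.296
v 0.413 1.93 -0.828
v -0.51 2.863 0.504
v -1.132 2.916 0.036
v 0.466 2.274 -1.032
v -0.458 3.207 0.3
v 0.338 2.54 -1.307
v -0.586 3.473 0.025
v 0.063 2.657 -1.58
v -0.86 3.59 -0.248
v -0.284 2.594 -1.776
v -1.207 3.527 -0.444
v -0.611 2.367 -1.843
v -1.534 3.3 -0.511
v -0.83 2.037 -1.764
v -1.753 2.97 -0.432
v -0.882 1.693 -1.56
v -1.806 2.626 -0.228
v -0.754 1.427 -1.285
v -1.678 2.36 0.047
v -0.48 1.31 -1.012
v -1.403 2.243 0.32
v -0.133 1.373 -0.816
v -1.056 2.306 0.516
v 0.194 1.6 -0.749
v -0.729 2.533 0.583
f 2 4 1
f 5 2 1
f 1 4 3
f 3 5 1
f 2 8 4
f 6 2 5
f 6 8 2
f 4 8 3
f 7 5 3
f 3 8 7
f 7 6 5
f 8 6 7
f 10 9 13
f 10 13 11
f 11 13 14
f 11 14 12
f 13 9 15
f 13 15 14
f 14 15 16
f 14 16 12
f 15 9 17
f 15 17 16
f 16 17 18
f 16 18 12
f 17 9 19
f 17 19 18
f 18 19 20
f 18 20 12
f 19 9 21
f 19 21 20
f 20 21 22
f 20 22 12
f 21 9 23
f 21 23 22
f 22 23 24
f 22 24 12
f 23 9 25
f 23 25 24
f 24 25 26
f 24 26 12
f 25 9 27
f 25 27 26
f 26 27 28
f 26 28 12
f 27 9 29
f 27 29 28
f 28 29 30
f 28 30 12
f 29 9 31
f 29 31 30
f 30 31 32
f 30 32 12
f 31 9 33
f 31 33 32
f 32 33 34
f 32 34 12
f 33 9 35
f 33 35 34
f 34 35 36
f 34 36 12
f 35 9 37
f 35 37 36
f 36 37 38
f 36 38 12
f 37 9 10
f 37 10 38
f 38 10 11
f 38 11 12
f 40 39 43
f 40 43 41
f 41 43 44
f 41 44 42
f 43 39 45
f 43 45 44
f 44 45 46
f 44 46 42
f 45 39 47
f 45 47 46
f 46 47 48
f 46 48 42
f 47 39 49
f 47 49 48
f 48 49 50
f 48 50 42
f 49 39 51
f 49 51 50
f 50 51 52
f 50 52 42
f 51 39 53
f 51 53 52
f 52 53 54
f 52 54 42
f 53 39 55
f 53 55 54
f 54 55 56
f 54 56 42
f 55 39 40
f 55 40 56
f 56 40 41
f 56 41 42
f 58 57 61
f 58 61 59
f 59 61 62
f 59 62 60
f 61 57 63
f 61 63 62
f 62 63 64
f 62 64 60
f 63 57 65
f 63 65 64
f 64 65 66
f 64 66 60
f 65 57 67
f 65 67 66
f 66 67 68
f 66 68 60
f 67 57 69
f 67 69 68
f 68 69 70
f 68 70 60
f 69 57 71
f 69 71 70
f 70 71 72
f 70 72 60
f 71 57 73
f 71 73 72
f 72 73 74
f 72 74 60
f 73 57 75
f 73 75 74
f 74 75 76
f 74 76 60
f 75 57 77
f 75 77 76
f 76 77 78
f 76 78 60
f 77 57 79
f 77 79 78
f 78 79 80
f 78 80 60
f 79 57 81
f 79 81 80
f 80 81 82
f 80 82 60
f 81 57 58
f 81 58 82
f 82 58 59
f 82 59 60



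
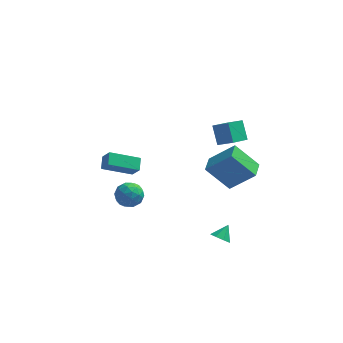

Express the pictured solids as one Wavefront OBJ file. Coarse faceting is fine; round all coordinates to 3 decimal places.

v 2.811 -3.912 -2.334
v 3.361 -3.894 -2.68
v 3.209 -3.268 -1.666
v 3.036 -3.545 -2.821
v 2.579 -3.411 -2.678
v 2.258 -3.57 -2.333
v 2.26 -3.929 -1.989
v 2.585 -4.278 -1.847
v 3.042 -4.412 -1.991
v 3.364 -4.253 -2.335
v 3.215 -0.689 3.424
v 2.856 0.087 4.456
v 2.307 -0.329 2.836
v 1.948 0.447 3.868
v 3.952 0.333 2.912
v 3.593 1.109 3.944
v 3.044 0.693 2.324
v 2.685 1.469 3.356
v -4.774 2.411 -2.298
v -4.805 3.219 -1.858
v -2.988 2.925 -3.114
v -3.019 3.732 -2.674
v -4.281 1.988 -1.486
v -4.312 2.795 -1.046
v -2.495 2.501 -2.302
v -2.526 3.309 -1.862
v -3.358 -1.567 -0.814
v -2.766 -1.364 -1.466
v -2.314 -2.296 -0.094
v -1.722 -2.093 -0.746
v -2.035 -1.443 -0.201
v -2.681 -0.992 -0.646
v -2.399 -2.668 -0.914
v -3.045 -2.217 -1.359
v -2.173 -2.044 -1.528
v -1.949 -1.287 -1.088
v -3.131 -2.373 -0.472
v -2.907 -1.616 -0.032
v -3.154 -1.402 -1.203
v -1.926 -2.258 -0.357
v -2.111 -1.876 -0.036
v -1.762 -1.757 -0.42
v -3.104 -1.183 -0.721
v -2.756 -1.063 -1.105
v -2.326 -1.11 -0.361
v -2.324 -2.597 -0.455
v -1.976 -2.477 -0.839
v -3.318 -1.903 -1.14
v -2.969 -1.784 -1.524
v -2.754 -2.55 -1.199
v -2.457 -1.682 -1.623
v -1.844 -2.11 -1.2
v -2.242 -2.448 -1.298
v -2.621 -2.183 -1.56
v -2.325 -1.237 -1.364
v -1.711 -1.665 -0.941
v -1.896 -1.283 -0.621
v -2.275 -1.018 -0.882
v -1.977 -1.636 -1.401
v -3.369 -1.995 -0.619
v -2.755 -2.423 -0.196
v -2.805 -2.642 -0.678
v -3.184 -2.377 -0.939
v -3.236 -1.55 -0.36
v -2.623 -1.978 0.063
v -2.459 -1.477 -0
v -2.838 -1.212 -0.262
v -3.103 -2.024 -0.159
v 3.174 -2.331 0.741
v 1.781 -2.168 2.181
v 3.29 -1.187 0.723
v 1.897 -1.024 2.163
v 4.623 -2.456 2.157
v 3.23 -2.293 3.597
v 4.739 -1.312 2.139
v 3.346 -1.149 3.579
f 2 1 4
f 2 4 3
f 4 1 5
f 4 5 3
f 5 1 6
f 5 6 3
f 6 1 7
f 6 7 3
f 7 1 8
f 7 8 3
f 8 1 9
f 8 9 3
f 9 1 10
f 9 10 3
f 10 1 2
f 10 2 3
f 12 14 11
f 15 12 11
f 11 14 13
f 13 15 11
f 12 18 14
f 16 12 15
f 16 18 12
f 14 18 13
f 17 15 13
f 13 18 17
f 17 16 15
f 18 16 17
f 20 22 19
f 23 20 19
f 19 22 21
f 21 23 19
f 20 26 22
f 24 20 23
f 24 26 20
f 22 26 21
f 25 23 21
f 21 26 25
f 25 24 23
f 26 24 25
f 27 64 43
f 64 38 67
f 43 67 32
f 64 67 43
f 27 43 39
f 43 32 44
f 39 44 28
f 43 44 39
f 27 39 48
f 39 28 49
f 48 49 34
f 39 49 48
f 27 48 60
f 48 34 63
f 60 63 37
f 48 63 60
f 27 60 64
f 60 37 68
f 64 68 38
f 60 68 64
f 28 44 55
f 44 32 58
f 55 58 36
f 44 58 55
f 32 67 45
f 67 38 66
f 45 66 31
f 67 66 45
f 38 68 65
f 68 37 61
f 65 61 29
f 68 61 65
f 37 63 62
f 63 34 50
f 62 50 33
f 63 50 62
f 34 49 54
f 49 28 51
f 54 51 35
f 49 51 54
f 30 56 42
f 56 36 57
f 42 57 31
f 56 57 42
f 30 42 40
f 42 31 41
f 40 41 29
f 42 41 40
f 30 40 47
f 40 29 46
f 47 46 33
f 40 46 47
f 30 47 52
f 47 33 53
f 52 53 35
f 47 53 52
f 30 52 56
f 52 35 59
f 56 59 36
f 52 59 56
f 31 57 45
f 57 36 58
f 45 58 32
f 57 58 45
f 29 41 65
f 41 31 66
f 65 66 38
f 41 66 65
f 33 46 62
f 46 29 61
f 62 61 37
f 46 61 62
f 35 53 54
f 53 33 50
f 54 50 34
f 53 50 54
f 36 59 55
f 59 35 51
f 55 51 28
f 59 51 55
f 70 72 69
f 73 70 69
f 69 72 71
f 71 73 69
f 70 76 72
f 74 70 73
f 74 76 70
f 72 76 71
f 75 73 71
f 71 76 75
f 75 74 73
f 76 74 75



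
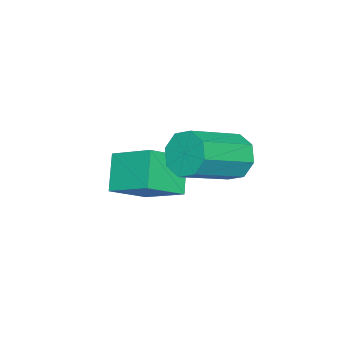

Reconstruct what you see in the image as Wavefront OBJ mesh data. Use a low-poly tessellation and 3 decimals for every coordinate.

v -3.221 -0.255 2.859
v -2.719 0.3 2.455
v -1.077 -0.531 3.357
v -1.579 -1.085 3.761
v -2.923 0.522 3.031
v -1.281 -0.308 3.934
v -3.302 0.29 3.507
v -1.659 -0.541 4.409
v -3.633 -0.262 3.602
v -1.99 -1.092 4.505
v -3.723 -0.809 3.263
v -2.081 -1.64 4.165
v -3.519 -1.032 2.686
v -1.877 -1.862 3.589
v -3.141 -0.799 2.211
v -1.498 -1.63 3.113
v -2.81 -0.248 2.115
v -1.167 -1.078 3.018
v -3.74 -3.47 -0.344
v -4.684 -3.841 0.678
v -3.461 -1.993 0.448
v -4.405 -2.363 1.471
v -2.575 -4.137 0.489
v -3.519 -4.507 1.512
v -2.296 -2.659 1.282
v -3.24 -3.03 2.304
f 2 1 5
f 2 5 3
f 3 5 6
f 3 6 4
f 5 1 7
f 5 7 6
f 6 7 8
f 6 8 4
f 7 1 9
f 7 9 8
f 8 9 10
f 8 10 4
f 9 1 11
f 9 11 10
f 10 11 12
f 10 12 4
f 11 1 13
f 11 13 12
f 12 13 14
f 12 14 4
f 13 1 15
f 13 15 14
f 14 15 16
f 14 16 4
f 15 1 17
f 15 17 16
f 16 17 18
f 16 18 4
f 17 1 2
f 17 2 18
f 18 2 3
f 18 3 4
f 20 22 19
f 23 20 19
f 19 22 21
f 21 23 19
f 20 26 22
f 24 20 23
f 24 26 20
f 22 26 21
f 25 23 21
f 21 26 25
f 25 24 23
f 26 24 25



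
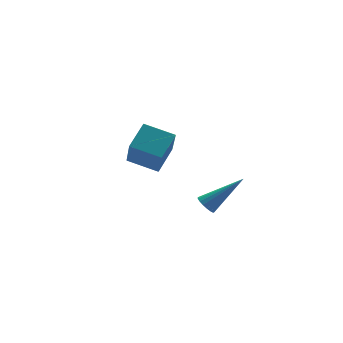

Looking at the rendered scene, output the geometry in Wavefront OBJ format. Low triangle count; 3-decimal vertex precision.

v -3.676 -3.045 0.376
v -3.33 -2.855 0.022
v -2.064 -3.435 1.744
v -3.396 -2.651 0.158
v -3.526 -2.538 0.344
v -3.691 -2.541 0.537
v -3.852 -2.659 0.693
v -3.973 -2.866 0.777
v -4.026 -3.114 0.768
v -3.998 -3.346 0.67
v -3.897 -3.51 0.504
v -3.745 -3.566 0.309
v -3.578 -3.504 0.129
v -3.432 -3.336 0.006
v -3.343 -3.102 -0.033
v -4.305 3.077 -0.059
v -4.67 2.095 1.539
v -3.17 3.841 0.67
v -3.535 2.859 2.267
v -3.265 1.961 -0.507
v -3.63 0.979 1.09
v -2.13 2.725 0.221
v -2.495 1.743 1.819
f 2 1 4
f 2 4 3
f 4 1 5
f 4 5 3
f 5 1 6
f 5 6 3
f 6 1 7
f 6 7 3
f 7 1 8
f 7 8 3
f 8 1 9
f 8 9 3
f 9 1 10
f 9 10 3
f 10 1 11
f 10 11 3
f 11 1 12
f 11 12 3
f 12 1 13
f 12 13 3
f 13 1 14
f 13 14 3
f 14 1 15
f 14 15 3
f 15 1 2
f 15 2 3
f 17 19 16
f 20 17 16
f 16 19 18
f 18 20 16
f 17 23 19
f 21 17 20
f 21 23 17
f 19 23 18
f 22 20 18
f 18 23 22
f 22 21 20
f 23 21 22



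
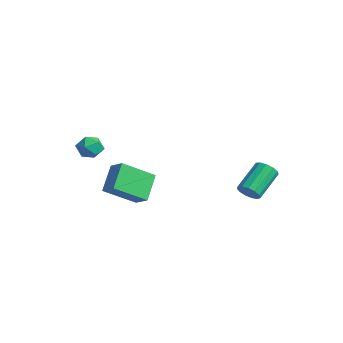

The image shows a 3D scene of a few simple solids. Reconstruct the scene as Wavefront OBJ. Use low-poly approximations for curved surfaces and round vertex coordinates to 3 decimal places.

v 4.171 2.673 1.313
v 4.738 2.665 1.65
v 4.157 4.098 2.664
v 3.589 4.107 2.327
v 4.792 2.892 1.36
v 4.21 4.325 2.375
v 4.648 3.049 1.055
v 4.067 4.483 2.07
v 4.353 3.087 0.832
v 3.772 4.521 1.847
v 4 2.994 0.762
v 3.419 4.428 1.776
v 3.701 2.799 0.866
v 3.12 4.232 1.881
v 3.551 2.564 1.112
v 2.97 3.997 2.127
v 3.598 2.364 1.422
v 3.017 3.797 2.437
v 3.827 2.262 1.697
v 3.245 3.695 2.712
v 4.164 2.29 1.85
v 3.583 3.724 2.865
v 4.504 2.441 1.832
v 3.923 3.874 2.847
v 1.5 -2.118 0.708
v 1.093 -3.757 1.798
v 0.682 -1.176 1.819
v 0.275 -2.816 2.909
v 2.365 -1.984 1.231
v 1.958 -3.624 2.321
v 1.547 -1.043 2.342
v 1.14 -2.682 3.432
v -2.037 -2.261 3.74
v -1.512 -2.181 3.172
v -2.168 -3.479 3.448
v -1.643 -3.399 2.88
v -1.421 -3.353 3.624
v -1.34 -2.6 3.805
v -2.34 -3.06 2.815
v -2.259 -2.307 2.996
v -1.699 -2.675 2.6
v -1.131 -2.856 3.1
v -2.549 -2.804 3.52
v -1.981 -2.985 4.02
f 2 1 5
f 2 5 3
f 3 5 6
f 3 6 4
f 5 1 7
f 5 7 6
f 6 7 8
f 6 8 4
f 7 1 9
f 7 9 8
f 8 9 10
f 8 10 4
f 9 1 11
f 9 11 10
f 10 11 12
f 10 12 4
f 11 1 13
f 11 13 12
f 12 13 14
f 12 14 4
f 13 1 15
f 13 15 14
f 14 15 16
f 14 16 4
f 15 1 17
f 15 17 16
f 16 17 18
f 16 18 4
f 17 1 19
f 17 19 18
f 18 19 20
f 18 20 4
f 19 1 21
f 19 21 20
f 20 21 22
f 20 22 4
f 21 1 23
f 21 23 22
f 22 23 24
f 22 24 4
f 23 1 2
f 23 2 24
f 24 2 3
f 24 3 4
f 26 28 25
f 29 26 25
f 25 28 27
f 27 29 25
f 26 32 28
f 30 26 29
f 30 32 26
f 28 32 27
f 31 29 27
f 27 32 31
f 31 30 29
f 32 30 31
f 33 44 38
f 33 38 34
f 33 34 40
f 33 40 43
f 33 43 44
f 34 38 42
f 38 44 37
f 44 43 35
f 43 40 39
f 40 34 41
f 36 42 37
f 36 37 35
f 36 35 39
f 36 39 41
f 36 41 42
f 37 42 38
f 35 37 44
f 39 35 43
f 41 39 40
f 42 41 34



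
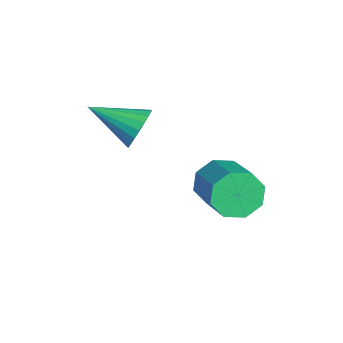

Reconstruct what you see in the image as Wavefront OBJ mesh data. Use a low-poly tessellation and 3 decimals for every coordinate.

v 2.039 1.374 -2.427
v 2.38 1.452 -1.952
v 1.581 0.226 -1.913
v 2.172 1.564 -1.885
v 1.942 1.644 -1.912
v 1.728 1.678 -2.028
v 1.569 1.658 -2.213
v 1.49 1.59 -2.435
v 1.507 1.485 -2.656
v 1.616 1.36 -2.838
v 1.798 1.238 -2.948
v 2.021 1.139 -2.968
v 2.248 1.082 -2.895
v 2.439 1.074 -2.741
v 2.561 1.119 -2.533
v 2.592 1.208 -2.306
v 2.528 1.326 -2.101
v 2.838 3.118 -3.806
v 3.12 2.776 -4.295
v 4.265 3.019 -3.802
v 3.982 3.362 -3.314
v 3.065 3.265 -4.408
v 4.21 3.509 -3.915
v 2.877 3.668 -4.169
v 4.022 3.912 -3.676
v 2.665 3.749 -3.717
v 3.81 3.993 -3.225
v 2.555 3.461 -3.318
v 3.7 3.704 -2.825
v 2.61 2.971 -3.205
v 3.755 3.215 -2.712
v 2.798 2.568 -3.444
v 3.943 2.812 -2.951
v 3.01 2.487 -3.895
v 4.155 2.731 -3.403
f 2 1 4
f 2 4 3
f 4 1 5
f 4 5 3
f 5 1 6
f 5 6 3
f 6 1 7
f 6 7 3
f 7 1 8
f 7 8 3
f 8 1 9
f 8 9 3
f 9 1 10
f 9 10 3
f 10 1 11
f 10 11 3
f 11 1 12
f 11 12 3
f 12 1 13
f 12 13 3
f 13 1 14
f 13 14 3
f 14 1 15
f 14 15 3
f 15 1 16
f 15 16 3
f 16 1 17
f 16 17 3
f 17 1 2
f 17 2 3
f 19 18 22
f 19 22 20
f 20 22 23
f 20 23 21
f 22 18 24
f 22 24 23
f 23 24 25
f 23 25 21
f 24 18 26
f 24 26 25
f 25 26 27
f 25 27 21
f 26 18 28
f 26 28 27
f 27 28 29
f 27 29 21
f 28 18 30
f 28 30 29
f 29 30 31
f 29 31 21
f 30 18 32
f 30 32 31
f 31 32 33
f 31 33 21
f 32 18 34
f 32 34 33
f 33 34 35
f 33 35 21
f 34 18 19
f 34 19 35
f 35 19 20
f 35 20 21



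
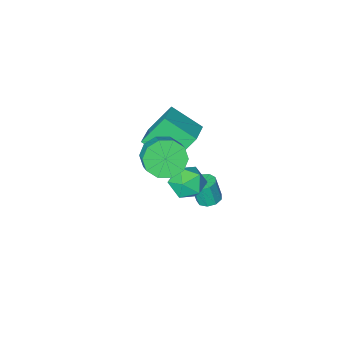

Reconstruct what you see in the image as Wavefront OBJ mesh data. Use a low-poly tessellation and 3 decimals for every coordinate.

v -1.538 3.047 -0.806
v -0.696 2.534 -1.2
v -2.244 1.546 -0.36
v -1.402 1.033 -0.754
v -1.302 1.622 0.124
v -0.866 2.55 -0.152
v -2.074 1.53 -1.408
v -1.638 2.458 -1.684
v -1.027 1.597 -1.572
v -0.55 1.653 -0.625
v -2.39 2.427 -0.935
v -1.913 2.483 0.012
v 0.598 3.102 3.604
v 1.611 3.047 3.179
v 1.895 3.842 3.751
v 0.882 3.898 4.176
v 1.241 3.461 2.787
v 1.525 4.256 3.359
v 0.625 3.738 2.707
v 0.909 4.533 3.279
v -0.001 3.773 2.97
v 0.283 4.568 3.542
v -0.398 3.551 3.475
v -0.114 4.346 4.047
v -0.415 3.158 4.029
v -0.131 3.953 4.601
v -0.045 2.744 4.421
v 0.239 3.539 4.993
v 0.571 2.467 4.501
v 0.855 3.262 5.073
v 1.197 2.432 4.238
v 1.481 3.227 4.81
v 1.594 2.654 3.733
v 1.878 3.449 4.305
v -2.781 2.023 -2.967
v -2.345 2.53 -2.923
v -2.143 2.243 -1.61
v -2.579 1.737 -1.653
v -2.767 2.678 -2.826
v -2.565 2.391 -1.512
v -3.196 2.52 -2.795
v -2.994 2.233 -1.481
v -3.431 2.129 -2.844
v -3.229 1.843 -1.53
v -3.362 1.689 -2.951
v -3.159 1.402 -1.637
v -3.02 1.405 -3.065
v -2.818 1.118 -1.751
v -2.567 1.411 -3.134
v -2.365 1.124 -1.82
v -2.214 1.703 -3.124
v -2.012 1.416 -1.81
v -2.126 2.145 -3.041
v -1.924 1.858 -1.727
v -2.739 1.381 2.58
v -1.765 0.006 3.56
v -1.732 2.432 3.051
v -0.757 1.056 4.032
v -1.603 1.024 0.948
v -0.628 -0.352 1.929
v -0.595 2.074 1.42
v 0.379 0.699 2.4
f 1 12 6
f 1 6 2
f 1 2 8
f 1 8 11
f 1 11 12
f 2 6 10
f 6 12 5
f 12 11 3
f 11 8 7
f 8 2 9
f 4 10 5
f 4 5 3
f 4 3 7
f 4 7 9
f 4 9 10
f 5 10 6
f 3 5 12
f 7 3 11
f 9 7 8
f 10 9 2
f 14 13 17
f 14 17 15
f 15 17 18
f 15 18 16
f 17 13 19
f 17 19 18
f 18 19 20
f 18 20 16
f 19 13 21
f 19 21 20
f 20 21 22
f 20 22 16
f 21 13 23
f 21 23 22
f 22 23 24
f 22 24 16
f 23 13 25
f 23 25 24
f 24 25 26
f 24 26 16
f 25 13 27
f 25 27 26
f 26 27 28
f 26 28 16
f 27 13 29
f 27 29 28
f 28 29 30
f 28 30 16
f 29 13 31
f 29 31 30
f 30 31 32
f 30 32 16
f 31 13 33
f 31 33 32
f 32 33 34
f 32 34 16
f 33 13 14
f 33 14 34
f 34 14 15
f 34 15 16
f 36 35 39
f 36 39 37
f 37 39 40
f 37 40 38
f 39 35 41
f 39 41 40
f 40 41 42
f 40 42 38
f 41 35 43
f 41 43 42
f 42 43 44
f 42 44 38
f 43 35 45
f 43 45 44
f 44 45 46
f 44 46 38
f 45 35 47
f 45 47 46
f 46 47 48
f 46 48 38
f 47 35 49
f 47 49 48
f 48 49 50
f 48 50 38
f 49 35 51
f 49 51 50
f 50 51 52
f 50 52 38
f 51 35 53
f 51 53 52
f 52 53 54
f 52 54 38
f 53 35 36
f 53 36 54
f 54 36 37
f 54 37 38
f 56 58 55
f 59 56 55
f 55 58 57
f 57 59 55
f 56 62 58
f 60 56 59
f 60 62 56
f 58 62 57
f 61 59 57
f 57 62 61
f 61 60 59
f 62 60 61



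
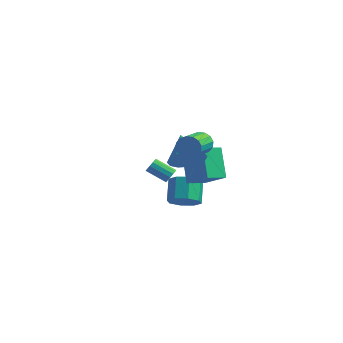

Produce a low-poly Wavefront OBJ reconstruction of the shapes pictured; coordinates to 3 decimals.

v -0.203 1.4 -1.062
v 1.296 0.853 0.161
v 0.47 2.381 -1.448
v 1.968 1.834 -0.224
v 0.612 0.246 -2.576
v 2.11 -0.301 -1.352
v 1.284 1.227 -2.961
v 2.783 0.68 -1.738
v 1.697 -2.071 1.109
v 2.58 -1.803 1.708
v 0.703 -0.769 1.991
v 2.607 -1.469 1.247
v 2.391 -1.297 0.75
v 1.989 -1.332 0.348
v 1.509 -1.565 0.151
v 1.079 -1.934 0.21
v 0.814 -2.339 0.51
v 0.787 -2.672 0.971
v 1.003 -2.845 1.469
v 1.405 -2.809 1.87
v 1.885 -2.576 2.068
v 2.315 -2.208 2.008
v -0.891 1.397 -3.151
v -0.657 1.185 -2.75
v -1.875 1.091 -2.088
v -2.109 1.303 -2.489
v -0.654 1.469 -2.705
v -1.873 1.375 -2.043
v -0.726 1.73 -2.801
v -1.945 1.636 -2.139
v -0.851 1.885 -3.009
v -2.07 1.791 -2.347
v -0.988 1.885 -3.261
v -2.207 1.791 -2.599
v -1.094 1.73 -3.479
v -2.313 1.636 -2.817
v -1.136 1.47 -3.592
v -2.355 1.376 -2.93
v -1.1 1.186 -3.566
v -2.318 1.092 -2.904
v -0.997 0.969 -3.407
v -2.216 0.875 -2.745
v -0.86 0.888 -3.168
v -2.079 0.794 -2.506
v -0.734 0.969 -2.923
v -1.952 0.875 -2.261
v 0.291 0.622 -4.485
v 1.131 1.11 -4.677
v 0.709 2.226 -3.687
v -0.131 1.738 -3.495
v 0.567 1.309 -5.142
v 0.145 2.425 -4.152
v -0.159 1.106 -5.222
v -0.58 2.222 -4.232
v -0.621 0.62 -4.871
v -1.043 1.735 -3.881
v -0.549 0.134 -4.293
v -0.971 1.25 -3.303
v 0.015 -0.065 -3.828
v -0.407 1.051 -2.838
v 0.74 0.138 -3.748
v 0.319 1.254 -2.758
v 1.203 0.625 -4.099
v 0.781 1.74 -3.109
v 2.398 -1.934 2.526
v 2.866 -1.696 3.033
v 2.969 -3.448 3.761
v 2.502 -3.686 3.254
v 2.524 -1.652 3.187
v 2.627 -3.404 3.915
v 2.148 -1.683 3.164
v 2.251 -3.435 3.892
v 1.84 -1.782 2.97
v 1.943 -3.534 3.698
v 1.68 -1.922 2.657
v 1.784 -3.674 3.385
v 1.714 -2.064 2.309
v 1.817 -3.816 3.037
v 1.931 -2.172 2.019
v 2.034 -3.924 2.747
v 2.273 -2.216 1.865
v 2.376 -3.968 2.593
v 2.649 -2.185 1.888
v 2.752 -3.937 2.616
v 2.957 -2.086 2.082
v 3.06 -3.838 2.81
v 3.116 -1.946 2.395
v 3.22 -3.698 3.123
v 3.083 -1.804 2.743
v 3.186 -3.556 3.471
f 2 4 1
f 5 2 1
f 1 4 3
f 3 5 1
f 2 8 4
f 6 2 5
f 6 8 2
f 4 8 3
f 7 5 3
f 3 8 7
f 7 6 5
f 8 6 7
f 10 9 12
f 10 12 11
f 12 9 13
f 12 13 11
f 13 9 14
f 13 14 11
f 14 9 15
f 14 15 11
f 15 9 16
f 15 16 11
f 16 9 17
f 16 17 11
f 17 9 18
f 17 18 11
f 18 9 19
f 18 19 11
f 19 9 20
f 19 20 11
f 20 9 21
f 20 21 11
f 21 9 22
f 21 22 11
f 22 9 10
f 22 10 11
f 24 23 27
f 24 27 25
f 25 27 28
f 25 28 26
f 27 23 29
f 27 29 28
f 28 29 30
f 28 30 26
f 29 23 31
f 29 31 30
f 30 31 32
f 30 32 26
f 31 23 33
f 31 33 32
f 32 33 34
f 32 34 26
f 33 23 35
f 33 35 34
f 34 35 36
f 34 36 26
f 35 23 37
f 35 37 36
f 36 37 38
f 36 38 26
f 37 23 39
f 37 39 38
f 38 39 40
f 38 40 26
f 39 23 41
f 39 41 40
f 40 41 42
f 40 42 26
f 41 23 43
f 41 43 42
f 42 43 44
f 42 44 26
f 43 23 45
f 43 45 44
f 44 45 46
f 44 46 26
f 45 23 24
f 45 24 46
f 46 24 25
f 46 25 26
f 48 47 51
f 48 51 49
f 49 51 52
f 49 52 50
f 51 47 53
f 51 53 52
f 52 53 54
f 52 54 50
f 53 47 55
f 53 55 54
f 54 55 56
f 54 56 50
f 55 47 57
f 55 57 56
f 56 57 58
f 56 58 50
f 57 47 59
f 57 59 58
f 58 59 60
f 58 60 50
f 59 47 61
f 59 61 60
f 60 61 62
f 60 62 50
f 61 47 63
f 61 63 62
f 62 63 64
f 62 64 50
f 63 47 48
f 63 48 64
f 64 48 49
f 64 49 50
f 66 65 69
f 66 69 67
f 67 69 70
f 67 70 68
f 69 65 71
f 69 71 70
f 70 71 72
f 70 72 68
f 71 65 73
f 71 73 72
f 72 73 74
f 72 74 68
f 73 65 75
f 73 75 74
f 74 75 76
f 74 76 68
f 75 65 77
f 75 77 76
f 76 77 78
f 76 78 68
f 77 65 79
f 77 79 78
f 78 79 80
f 78 80 68
f 79 65 81
f 79 81 80
f 80 81 82
f 80 82 68
f 81 65 83
f 81 83 82
f 82 83 84
f 82 84 68
f 83 65 85
f 83 85 84
f 84 85 86
f 84 86 68
f 85 65 87
f 85 87 86
f 86 87 88
f 86 88 68
f 87 65 89
f 87 89 88
f 88 89 90
f 88 90 68
f 89 65 66
f 89 66 90
f 90 66 67
f 90 67 68



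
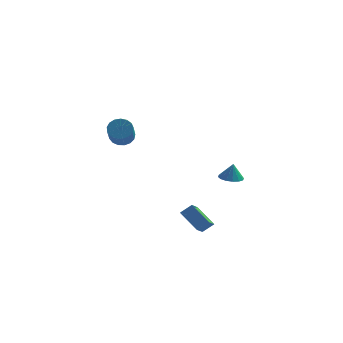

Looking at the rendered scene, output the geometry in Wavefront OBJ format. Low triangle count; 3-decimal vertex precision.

v -3.121 -2.865 3.086
v -2.552 -2.548 3.416
v -2.33 -4.078 4.504
v -2.899 -4.395 4.174
v -2.826 -2.45 3.61
v -2.604 -3.98 4.697
v -3.167 -2.447 3.683
v -2.946 -3.978 4.771
v -3.498 -2.54 3.62
v -3.277 -4.07 4.707
v -3.743 -2.707 3.435
v -3.521 -4.238 4.522
v -3.845 -2.911 3.17
v -3.623 -4.441 4.257
v -3.781 -3.103 2.885
v -3.559 -4.634 3.972
v -3.566 -3.242 2.647
v -3.344 -4.772 3.734
v -3.249 -3.293 2.509
v -3.027 -4.824 3.597
v -2.902 -3.247 2.504
v -2.681 -4.777 3.591
v -2.606 -3.113 2.632
v -2.385 -4.643 3.719
v -2.428 -2.923 2.864
v -2.206 -4.453 3.951
v -2.408 -2.719 3.147
v -2.187 -4.249 4.234
v 1.007 -2.458 -4.084
v -0.077 -1.711 -3.157
v 1.165 -1.52 -4.656
v 0.081 -0.772 -3.729
v 1.639 -2.228 -3.531
v 0.555 -1.48 -2.604
v 1.797 -1.289 -4.103
v 0.713 -0.542 -3.176
v 2.204 2.35 -1.906
v 2.935 2.163 -1.992
v 2.336 2.37 -0.814
v 2.929 2.556 -1.998
v 2.729 2.894 -1.979
v 2.388 3.087 -1.941
v 1.998 3.082 -1.894
v 1.662 2.881 -1.849
v 1.472 2.538 -1.82
v 1.478 2.145 -1.814
v 1.678 1.806 -1.832
v 2.019 1.614 -1.87
v 2.409 1.619 -1.918
v 2.745 1.82 -1.962
f 2 1 5
f 2 5 3
f 3 5 6
f 3 6 4
f 5 1 7
f 5 7 6
f 6 7 8
f 6 8 4
f 7 1 9
f 7 9 8
f 8 9 10
f 8 10 4
f 9 1 11
f 9 11 10
f 10 11 12
f 10 12 4
f 11 1 13
f 11 13 12
f 12 13 14
f 12 14 4
f 13 1 15
f 13 15 14
f 14 15 16
f 14 16 4
f 15 1 17
f 15 17 16
f 16 17 18
f 16 18 4
f 17 1 19
f 17 19 18
f 18 19 20
f 18 20 4
f 19 1 21
f 19 21 20
f 20 21 22
f 20 22 4
f 21 1 23
f 21 23 22
f 22 23 24
f 22 24 4
f 23 1 25
f 23 25 24
f 24 25 26
f 24 26 4
f 25 1 27
f 25 27 26
f 26 27 28
f 26 28 4
f 27 1 2
f 27 2 28
f 28 2 3
f 28 3 4
f 30 32 29
f 33 30 29
f 29 32 31
f 31 33 29
f 30 36 32
f 34 30 33
f 34 36 30
f 32 36 31
f 35 33 31
f 31 36 35
f 35 34 33
f 36 34 35
f 38 37 40
f 38 40 39
f 40 37 41
f 40 41 39
f 41 37 42
f 41 42 39
f 42 37 43
f 42 43 39
f 43 37 44
f 43 44 39
f 44 37 45
f 44 45 39
f 45 37 46
f 45 46 39
f 46 37 47
f 46 47 39
f 47 37 48
f 47 48 39
f 48 37 49
f 48 49 39
f 49 37 50
f 49 50 39
f 50 37 38
f 50 38 39



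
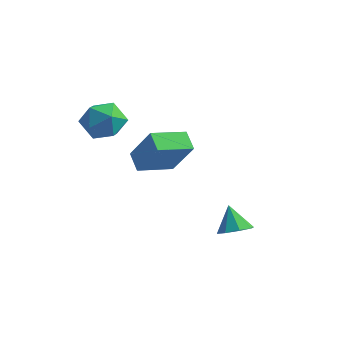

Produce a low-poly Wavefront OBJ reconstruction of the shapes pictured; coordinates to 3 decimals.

v -1.434 -1.458 2.495
v -0.481 -1.896 2.573
v -2.139 -3.004 2.427
v -1.186 -3.442 2.505
v -1.6 -2.932 3.327
v -1.164 -1.976 3.369
v -1.456 -2.924 1.631
v -1.02 -1.968 1.673
v -0.495 -2.802 2.04
v -0.584 -2.807 3.088
v -2.036 -2.093 1.912
v -2.125 -2.098 2.96
v -1.195 -0.499 -1.155
v -1.926 -0.059 -0.577
v -0.532 1.042 -1.488
v -1.263 1.482 -0.911
v 0.023 -0.662 0.511
v -0.708 -0.222 1.088
v 0.686 0.879 0.177
v -0.045 1.319 0.755
v 3.875 -0.557 -2.86
v 4.564 -0.421 -2.545
v 3.305 -0.263 -1.74
v 4.329 0.061 -2.791
v 3.828 0.18 -3.077
v 3.354 -0.132 -3.236
v 3.185 -0.693 -3.175
v 3.42 -1.175 -2.929
v 3.921 -1.294 -2.643
v 4.395 -0.982 -2.484
f 1 12 6
f 1 6 2
f 1 2 8
f 1 8 11
f 1 11 12
f 2 6 10
f 6 12 5
f 12 11 3
f 11 8 7
f 8 2 9
f 4 10 5
f 4 5 3
f 4 3 7
f 4 7 9
f 4 9 10
f 5 10 6
f 3 5 12
f 7 3 11
f 9 7 8
f 10 9 2
f 14 16 13
f 17 14 13
f 13 16 15
f 15 17 13
f 14 20 16
f 18 14 17
f 18 20 14
f 16 20 15
f 19 17 15
f 15 20 19
f 19 18 17
f 20 18 19
f 22 21 24
f 22 24 23
f 24 21 25
f 24 25 23
f 25 21 26
f 25 26 23
f 26 21 27
f 26 27 23
f 27 21 28
f 27 28 23
f 28 21 29
f 28 29 23
f 29 21 30
f 29 30 23
f 30 21 22
f 30 22 23

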